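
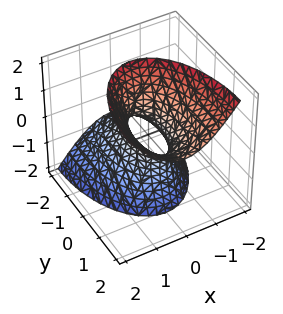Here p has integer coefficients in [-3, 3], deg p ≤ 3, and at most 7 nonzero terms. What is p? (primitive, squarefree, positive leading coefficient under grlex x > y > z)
First, degree: no degree-1 surface has this shape, so deg p = 2.
Then, from the visible intercepts: among the integer gridlines, it crosses the y-axis at y ∈ {-1, 1}; no z-intercept at any integer in the box.
Finally, fitting integer coefficients to these (and the overall shape) gives p.

3*x^2 + y^2 - 2*y*z - z^2 - 1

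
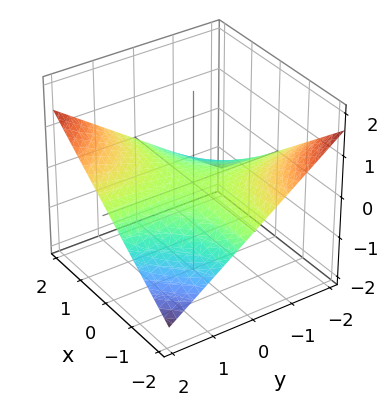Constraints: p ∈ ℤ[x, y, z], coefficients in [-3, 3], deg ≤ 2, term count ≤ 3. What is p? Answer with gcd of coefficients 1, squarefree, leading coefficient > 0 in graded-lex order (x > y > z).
x*y - 3*z

First, degree: a hyperbolic paraboloid; a quadric, so deg p = 2.
Next, reading off the gridlines: every point of the x-axis in the box is on the surface; it crosses the z-axis at the gridline z = 0; the visible y-axis segment lies entirely on the surface.
Finally, assembling these constraints gives the stated polynomial.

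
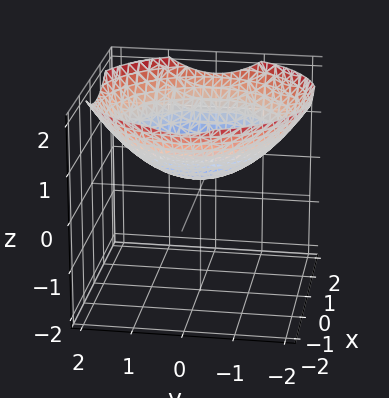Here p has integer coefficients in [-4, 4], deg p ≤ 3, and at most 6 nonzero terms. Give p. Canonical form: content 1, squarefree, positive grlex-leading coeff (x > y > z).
x^2 + y^2 - 3*z + 1

First, degree: the shape is more complex than any degree-1 surface, so deg p = 2.
Next, symmetry: the z-axis is an axis of rotation, so x and y enter only as x² + y².
Then, from the axis intercepts and sections: a circular section at z = 1 has radius between 1 and 2; the surface avoids every integer x-axis point in the box; the surface avoids every integer y-axis point in the box.
Finally, assembling these constraints gives the stated polynomial.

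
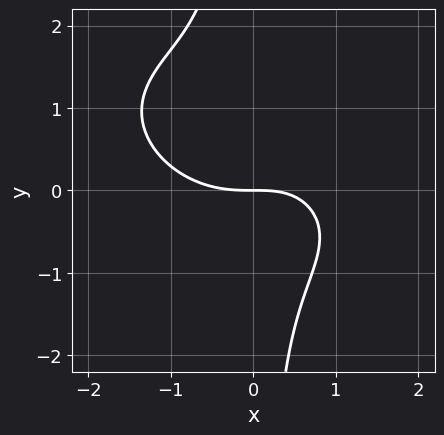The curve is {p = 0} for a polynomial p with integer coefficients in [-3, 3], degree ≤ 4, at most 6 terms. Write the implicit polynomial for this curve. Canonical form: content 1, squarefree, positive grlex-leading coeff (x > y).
(a) Degree: the shape is more complex than any degree-2 curve, so deg p = 3.
(b) Observable constraints: one y-axis crossing is at y = 0; it crosses the x-axis at the gridline x = 0.
(c) Solving for integer coefficients yields p as stated.

x^3 + x^2*y + 2*x*y^2 - x*y + 2*y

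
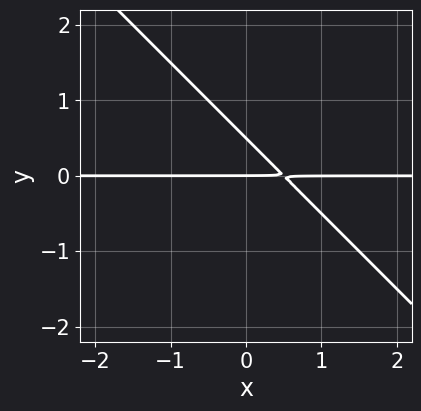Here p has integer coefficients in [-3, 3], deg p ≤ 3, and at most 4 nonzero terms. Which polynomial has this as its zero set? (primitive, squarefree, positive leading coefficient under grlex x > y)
2*x*y + 2*y^2 - y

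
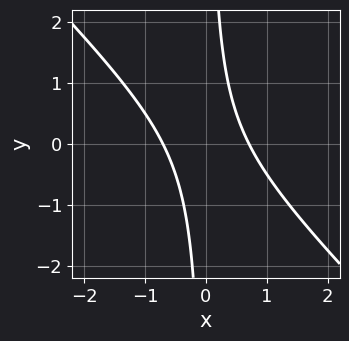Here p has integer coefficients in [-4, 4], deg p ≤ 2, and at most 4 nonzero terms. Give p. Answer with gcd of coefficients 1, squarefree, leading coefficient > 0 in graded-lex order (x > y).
2*x^2 + 2*x*y - 1

Degree: the shape is more complex than any degree-1 curve, so deg p = 2.
From the visible intercepts: no y-intercept at any integer in the box.
Solving for integer coefficients yields p as stated.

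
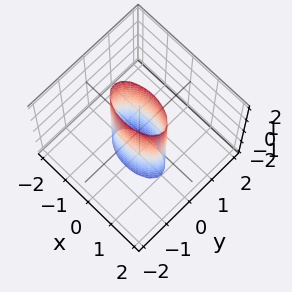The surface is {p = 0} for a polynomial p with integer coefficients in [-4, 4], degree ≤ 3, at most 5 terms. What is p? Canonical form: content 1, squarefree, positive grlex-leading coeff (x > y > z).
x^2 + 3*y^2 - 1

The degree is 2 — a cylinder; a quadric.
Symmetries: mirror symmetry z ↦ −z ⇒ only even powers of z; mirror symmetry x ↦ −x ⇒ only even powers of x; the y ↦ −y reflection is a symmetry, so y appears only in even powers.
From the visible intercepts: the x-axis gridline crossings are at x ∈ {-1, 1}; it misses every integer gridline on the z-axis.
The integer polynomial consistent with all of this is the stated p.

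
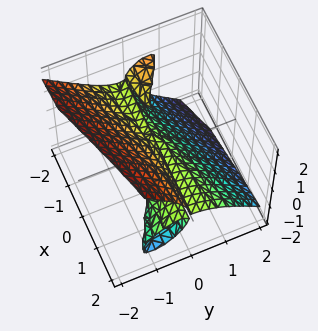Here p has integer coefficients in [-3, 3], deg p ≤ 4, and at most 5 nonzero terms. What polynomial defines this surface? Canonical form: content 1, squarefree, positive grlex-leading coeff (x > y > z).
First, the picture has 2 separate pieces. They look like related sheets of one shape, so recover p as a whole.
Next, degree: the shape is more complex than any degree-2 surface, so deg p = 3.
Then, from the visible intercepts: it crosses the z-axis at the gridline z = 0; it crosses the y-axis at the gridline y = 0; the visible x-axis segment lies entirely on the surface.
Finally, assembling these constraints gives the stated polynomial.

2*x*y*z + 2*y^3 + 2*z^3 + y*z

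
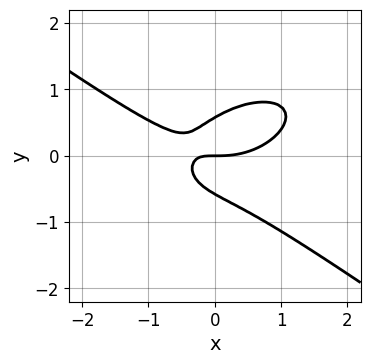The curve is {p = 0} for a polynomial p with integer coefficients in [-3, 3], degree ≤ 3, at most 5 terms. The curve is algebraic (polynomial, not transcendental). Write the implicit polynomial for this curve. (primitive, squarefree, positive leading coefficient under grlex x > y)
1. Degree: a generic line meets the curve in up to 3 points, so deg p = 3.
2. Checking where it meets the axes: it meets the y-axis at y = 0 (among the integer gridlines); one x-axis crossing is at x = 0.
3. Fitting integer coefficients to these (and the overall shape) gives p.

x^3 + 3*y^3 - 2*x*y - y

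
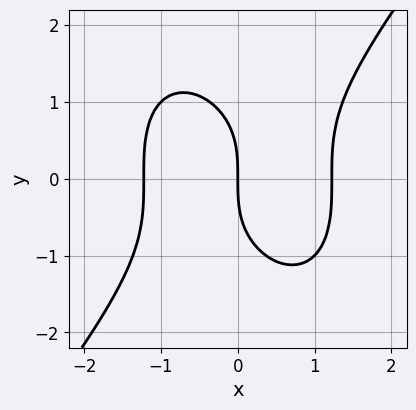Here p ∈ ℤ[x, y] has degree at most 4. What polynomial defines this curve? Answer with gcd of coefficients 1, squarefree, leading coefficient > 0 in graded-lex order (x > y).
Degree: no degree-2 curve has this shape, so deg p = 3.
Reading off the gridlines: one x-axis crossing is at x = 0; one y-axis crossing is at y = 0.
Matching integer coefficients to the picture gives p.

2*x^3 - y^3 - 3*x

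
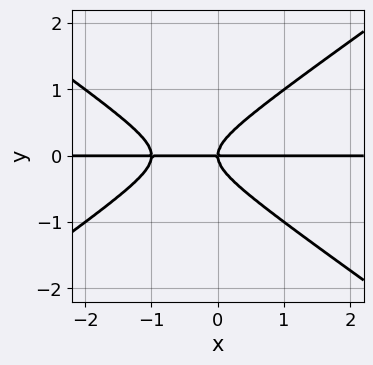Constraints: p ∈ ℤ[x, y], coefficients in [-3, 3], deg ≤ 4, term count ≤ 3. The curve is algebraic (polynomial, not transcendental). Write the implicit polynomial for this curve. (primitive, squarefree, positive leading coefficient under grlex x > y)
deg p = 3. No degree-2 curve has this shape.
Against the integer gridlines: it meets the y-axis at y = 0 (among the integer gridlines); every point of the x-axis in the box is on the curve.
Fitting integer coefficients to these (and the overall shape) gives p.

x^2*y - 2*y^3 + x*y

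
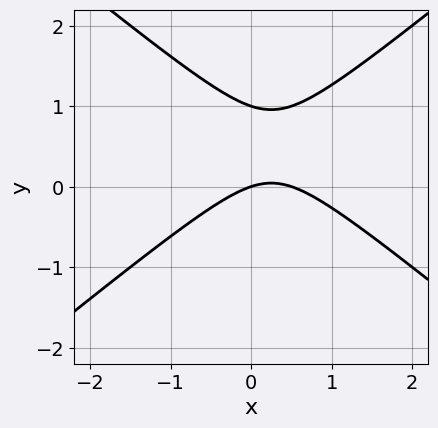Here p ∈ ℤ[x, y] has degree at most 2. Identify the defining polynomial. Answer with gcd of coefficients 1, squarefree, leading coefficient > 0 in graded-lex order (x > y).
2*x^2 - 3*y^2 - x + 3*y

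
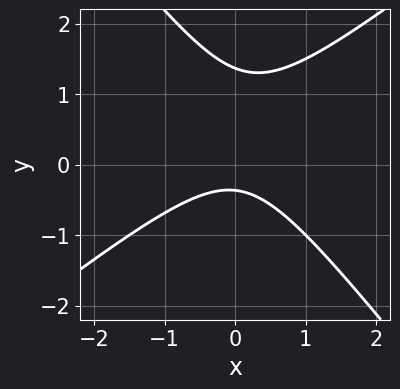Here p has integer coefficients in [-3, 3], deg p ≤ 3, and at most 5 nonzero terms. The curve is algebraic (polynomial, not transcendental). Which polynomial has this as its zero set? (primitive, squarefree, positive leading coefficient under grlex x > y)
First, deg p = 2. A generic line meets the curve in up to 2 points.
Next, checking where it meets the axes: it misses every integer gridline on the x-axis.
Finally, the integer polynomial consistent with all of this is the stated p.

2*x^2 - x*y - 2*y^2 + 2*y + 1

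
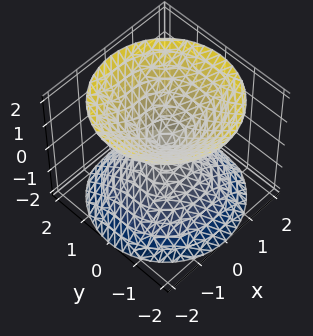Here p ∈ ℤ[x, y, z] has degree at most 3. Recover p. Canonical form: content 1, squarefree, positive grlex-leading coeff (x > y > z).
x^2 + y^2 - z^2

(a) I count 2 distinct pieces. They look like related sheets of one shape, so recover p as a whole.
(b) deg p = 2. A double cone through the origin; a quadric.
(c) Symmetries: mirror symmetry z ↦ −z ⇒ only even powers of z; the z-axis is an axis of rotation, so x and y enter only as x² + y².
(d) Against the integer gridlines: it meets the z-axis at z = 0 (among the integer gridlines); a circular section at z = -1 has radius exactly 1; one y-axis crossing is at y = 0; it meets the x-axis at x = 0 (among the integer gridlines).
(e) Assembling these constraints gives the stated polynomial.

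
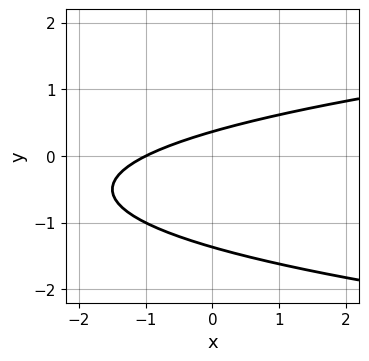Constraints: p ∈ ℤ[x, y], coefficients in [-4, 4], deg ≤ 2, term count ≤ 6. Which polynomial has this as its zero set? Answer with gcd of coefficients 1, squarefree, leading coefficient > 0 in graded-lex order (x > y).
(a) Degree: no degree-1 curve has this shape, so deg p = 2.
(b) From the axis intercepts and sections: it meets the x-axis at x = -1 (among the integer gridlines).
(c) Together with the visible shape, these determine p as stated.

2*y^2 - x + 2*y - 1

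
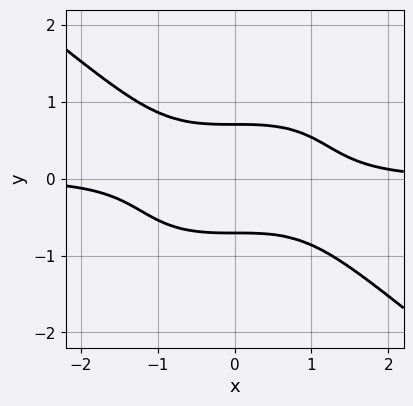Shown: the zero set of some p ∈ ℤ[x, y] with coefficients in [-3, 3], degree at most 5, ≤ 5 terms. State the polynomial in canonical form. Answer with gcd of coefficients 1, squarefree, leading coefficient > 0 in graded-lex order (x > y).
x^3*y + 2*y^4 + y^2 - 1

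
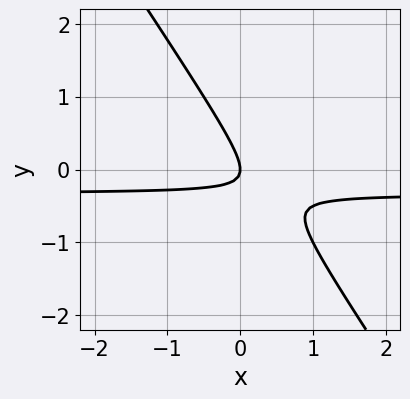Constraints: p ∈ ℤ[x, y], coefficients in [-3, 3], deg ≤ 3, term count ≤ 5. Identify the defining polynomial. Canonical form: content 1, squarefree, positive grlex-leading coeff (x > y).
deg p = 2. The shape is more complex than any degree-1 curve.
Observable constraints: it meets the x-axis at x = 0 (among the integer gridlines); one y-axis crossing is at y = 0.
Together with the visible shape, these determine p as stated.

3*x*y + 2*y^2 + x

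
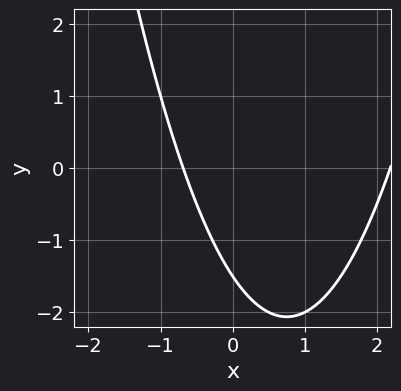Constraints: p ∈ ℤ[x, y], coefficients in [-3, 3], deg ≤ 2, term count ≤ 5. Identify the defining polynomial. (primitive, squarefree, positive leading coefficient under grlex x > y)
(a) deg p = 2.
(b) The integer polynomial consistent with all of this is the stated p.

2*x^2 - 3*x - 2*y - 3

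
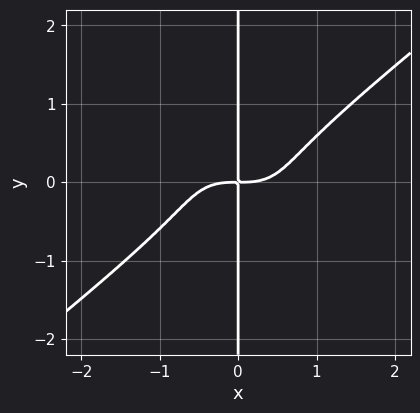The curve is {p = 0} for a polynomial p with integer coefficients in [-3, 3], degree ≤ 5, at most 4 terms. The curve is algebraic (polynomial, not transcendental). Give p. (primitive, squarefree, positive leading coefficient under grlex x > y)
x^4 - 2*x*y^3 - x*y

First, the degree is 4 — no degree-3 curve has this shape.
Next, observable constraints: every point of the y-axis in the box is on the curve.
Finally, matching integer coefficients to the picture gives p.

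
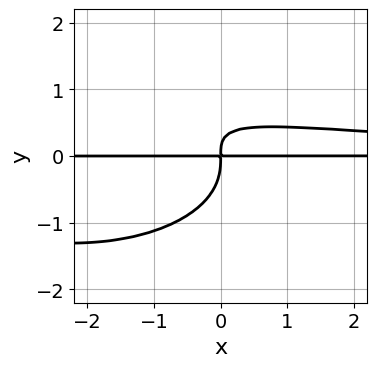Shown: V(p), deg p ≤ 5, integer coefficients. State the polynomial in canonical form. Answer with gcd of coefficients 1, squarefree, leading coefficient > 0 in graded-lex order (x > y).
x^2*y^2 + 3*y^4 + 3*x*y^2 - 2*x*y

deg p = 4. No degree-3 curve has this shape.
Checking where it meets the axes: every point of the x-axis in the box is on the curve.
Together with the visible shape, these determine p as stated.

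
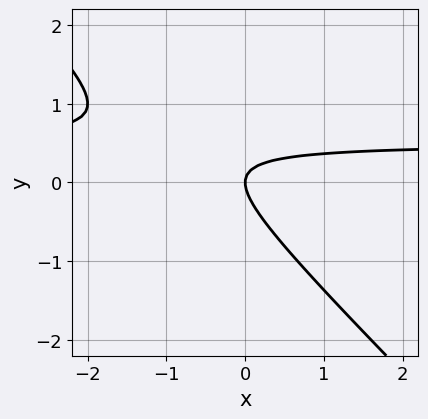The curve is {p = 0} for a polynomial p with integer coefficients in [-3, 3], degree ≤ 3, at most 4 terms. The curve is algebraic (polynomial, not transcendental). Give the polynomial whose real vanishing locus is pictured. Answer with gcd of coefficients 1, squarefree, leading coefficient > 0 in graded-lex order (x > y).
2*x*y + 2*y^2 - x

1. deg p = 2. No degree-1 curve has this shape.
2. From the visible intercepts: one x-axis crossing is at x = 0; one y-axis crossing is at y = 0.
3. Solving for integer coefficients yields p as stated.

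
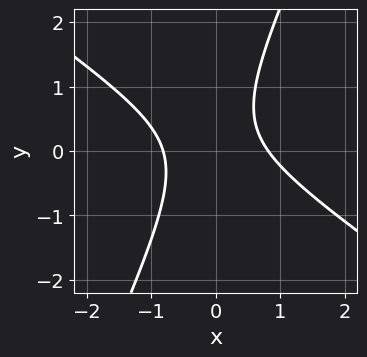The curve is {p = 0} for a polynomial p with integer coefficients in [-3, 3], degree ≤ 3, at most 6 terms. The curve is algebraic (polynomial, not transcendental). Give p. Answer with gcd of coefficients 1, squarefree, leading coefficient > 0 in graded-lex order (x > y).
3*x^2 + 3*x*y - 2*y^2 + y - 2

First, deg p = 2.
Next, observable constraints: it misses every integer gridline on the y-axis.
Finally, together with the visible shape, these determine p as stated.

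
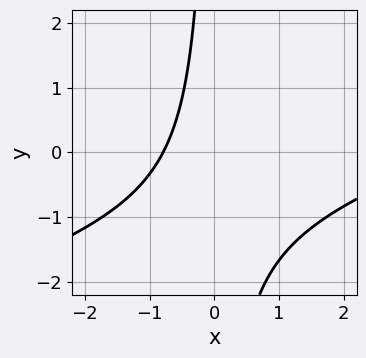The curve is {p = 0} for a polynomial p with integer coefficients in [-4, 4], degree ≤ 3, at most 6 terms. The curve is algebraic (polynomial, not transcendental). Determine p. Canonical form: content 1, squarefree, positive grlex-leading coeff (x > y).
1. The degree is 2 — a generic line meets the curve in up to 2 points.
2. From the axis intercepts and sections: it misses every integer gridline on the y-axis.
3. Solving for integer coefficients yields p as stated.

x^2 - 3*x*y - 3*x - 3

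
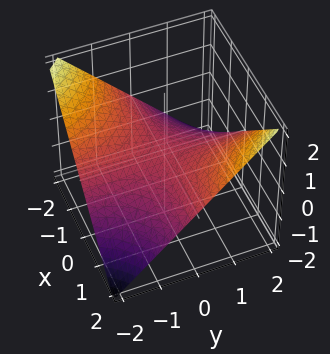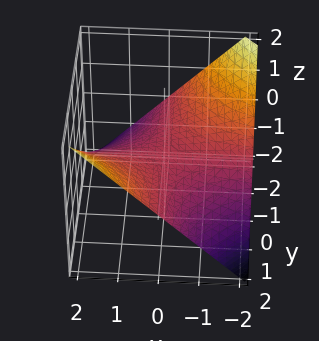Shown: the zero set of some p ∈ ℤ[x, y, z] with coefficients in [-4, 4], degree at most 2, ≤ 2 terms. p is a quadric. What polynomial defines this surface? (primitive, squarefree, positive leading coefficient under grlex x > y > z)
(a) deg p = 2. A hyperbolic paraboloid; a quadric.
(b) Against the integer gridlines: one z-axis crossing is at z = 0; every point of the x-axis in the box is on the surface; the visible y-axis segment lies entirely on the surface.
(c) Putting this together gives p.

x*y - 2*z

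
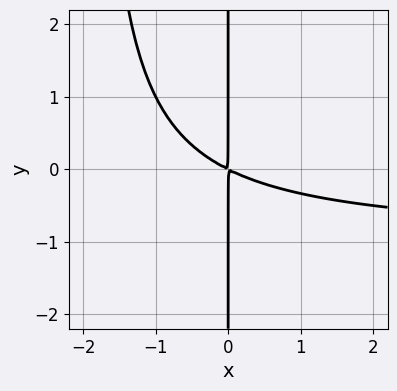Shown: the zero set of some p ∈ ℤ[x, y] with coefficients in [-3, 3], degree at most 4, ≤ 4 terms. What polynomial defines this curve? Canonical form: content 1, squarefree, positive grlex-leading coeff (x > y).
(a) deg p = 3.
(b) Checking where it meets the axes: every point of the y-axis in the box is on the curve.
(c) These observations pin down the coefficients.

x^2*y + x^2 + 2*x*y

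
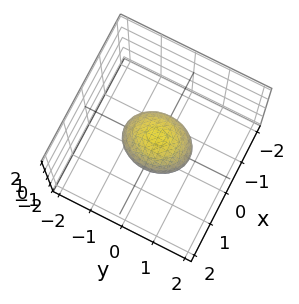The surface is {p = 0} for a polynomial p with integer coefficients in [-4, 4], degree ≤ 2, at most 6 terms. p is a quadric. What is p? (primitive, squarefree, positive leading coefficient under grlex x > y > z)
Degree: a closed, bounded, convex surface; a quadric, so deg p = 2.
Symmetries: mirror symmetry z ↦ −z ⇒ only even powers of z; mirror symmetry y ↦ −y ⇒ only even powers of y; mirror symmetry x ↦ −x ⇒ only even powers of x.
Against the integer gridlines: the y-axis gridline crossings are at y ∈ {-1, 1}.
Fitting integer coefficients to these (and the overall shape) gives p.

3*x^2 + 2*y^2 + 3*z^2 - 2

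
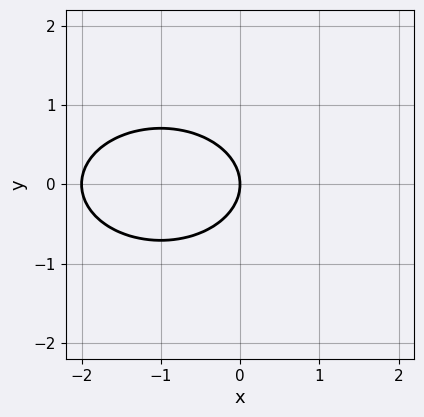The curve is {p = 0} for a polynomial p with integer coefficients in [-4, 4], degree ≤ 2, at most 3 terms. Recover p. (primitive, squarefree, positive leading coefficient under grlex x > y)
x^2 + 2*y^2 + 2*x

Degree: a generic line meets the curve in up to 2 points, so deg p = 2.
Symmetries: the y ↦ −y reflection is a symmetry, so y appears only in even powers.
Observable constraints: it crosses the y-axis at the gridline y = 0; the x-axis gridline crossings are at x ∈ {-2, 0}.
Matching integer coefficients to the picture gives p.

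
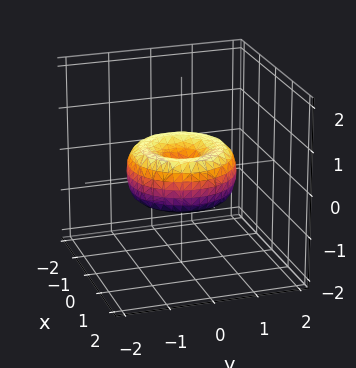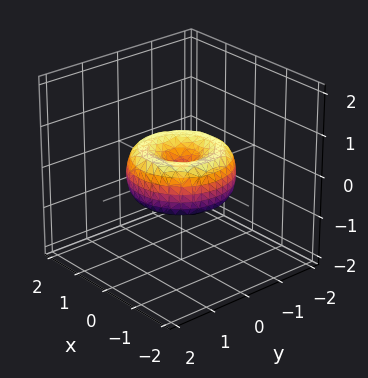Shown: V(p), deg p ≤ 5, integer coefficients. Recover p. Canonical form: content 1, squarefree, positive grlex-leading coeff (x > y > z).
2*x^4 + 4*x^2*y^2 + 2*y^4 - 3*x^2 - 3*y^2 + 3*z^2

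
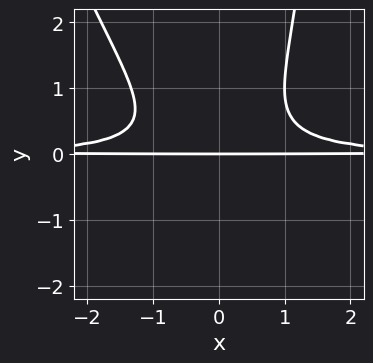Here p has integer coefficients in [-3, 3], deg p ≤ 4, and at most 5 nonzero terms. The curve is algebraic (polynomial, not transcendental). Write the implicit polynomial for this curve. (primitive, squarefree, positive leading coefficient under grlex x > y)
First, deg p = 4. No degree-3 curve has this shape.
Next, from the axis intercepts and sections: every point of the x-axis in the box is on the curve; it crosses the y-axis at the gridline y = 0.
Finally, together with the visible shape, these determine p as stated.

3*x^2*y^2 + x*y^3 - 3*y^3 + y^2 - 2*y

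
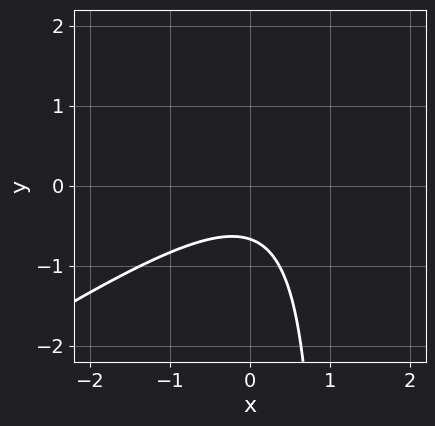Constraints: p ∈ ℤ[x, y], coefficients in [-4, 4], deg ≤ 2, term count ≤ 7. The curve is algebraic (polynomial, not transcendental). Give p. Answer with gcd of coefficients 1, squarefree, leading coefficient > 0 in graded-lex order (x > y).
1. Degree: no degree-1 curve has this shape, so deg p = 2.
2. Reading off the gridlines: no x-intercept at any integer in the box.
3. These observations pin down the coefficients.

2*x^2 - 3*x*y - x + 3*y + 2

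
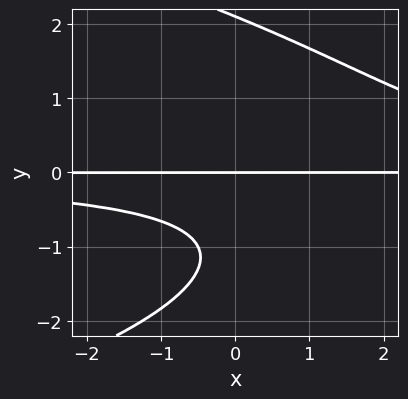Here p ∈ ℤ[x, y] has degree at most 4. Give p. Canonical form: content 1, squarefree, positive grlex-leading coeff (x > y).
The degree is 4 — the shape is more complex than any degree-3 curve.
From the visible intercepts: one y-axis crossing is at y = 0; the visible x-axis segment lies entirely on the curve.
Matching integer coefficients to the picture gives p.

y^4 + 2*x*y^2 - 3*y^2 - 3*y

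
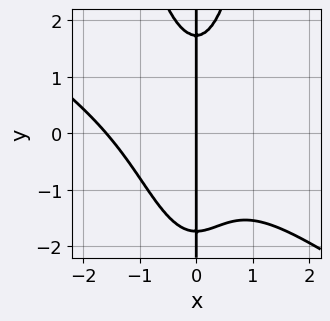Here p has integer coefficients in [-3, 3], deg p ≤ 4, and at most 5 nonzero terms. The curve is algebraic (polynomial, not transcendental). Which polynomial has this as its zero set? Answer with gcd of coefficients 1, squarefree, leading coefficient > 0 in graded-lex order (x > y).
2*x^4 + 3*x^3*y + 2*x^3 - x*y^2 + 3*x

(a) Degree: the shape is more complex than any degree-3 curve, so deg p = 4.
(b) Reading off the gridlines: it meets the x-axis at x = 0 (among the integer gridlines); the visible y-axis segment lies entirely on the curve.
(c) Putting this together gives p.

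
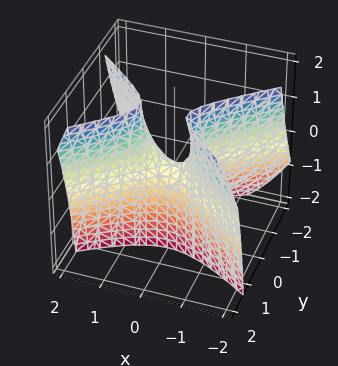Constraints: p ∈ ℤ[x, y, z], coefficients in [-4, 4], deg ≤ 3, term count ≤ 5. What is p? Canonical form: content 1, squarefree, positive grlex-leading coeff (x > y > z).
(a) deg p = 2. The shape is more complex than any degree-1 surface.
(b) From the axis intercepts and sections: it meets the z-axis at z = 0 (among the integer gridlines); it crosses the y-axis at the gridline y = 0; one x-axis crossing is at x = 0.
(c) These observations pin down the coefficients.

2*x^2 - 3*y^2 + 2*y*z - z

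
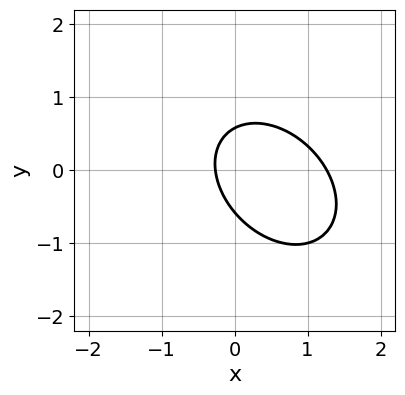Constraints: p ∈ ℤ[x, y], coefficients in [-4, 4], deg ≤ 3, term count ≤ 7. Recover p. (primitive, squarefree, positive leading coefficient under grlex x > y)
3*x^2 + 2*x*y + 3*y^2 - 3*x - 1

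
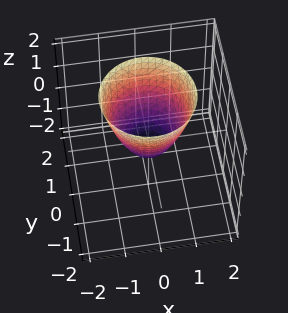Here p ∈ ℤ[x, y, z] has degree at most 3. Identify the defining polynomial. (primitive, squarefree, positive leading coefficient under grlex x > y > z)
First, deg p = 2.
Then, symmetries: every cross-section ⟂ z is a circle, so x, y appear only via x² + y².
Next, reading off the gridlines: a circular section at z = 0 has radius between 0 and 1.
Finally, putting this together gives p.

3*x^2 + 3*y^2 - 2*z - 1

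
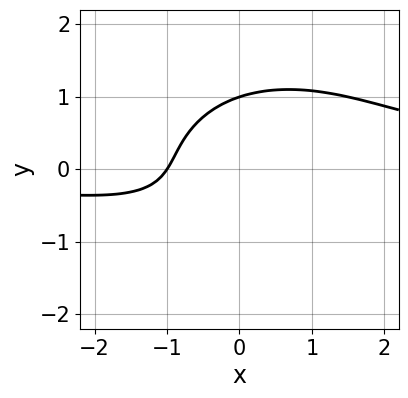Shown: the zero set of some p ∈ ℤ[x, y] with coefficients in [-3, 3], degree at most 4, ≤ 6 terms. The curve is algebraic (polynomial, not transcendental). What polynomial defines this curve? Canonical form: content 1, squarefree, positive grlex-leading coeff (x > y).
(a) Degree: no degree-2 curve has this shape, so deg p = 3.
(b) From the axis intercepts and sections: it crosses the x-axis at the gridline x = -1; it crosses the y-axis at the gridline y = 1.
(c) The integer polynomial consistent with all of this is the stated p.

2*x^2*y + 3*y^3 - 3*x - 3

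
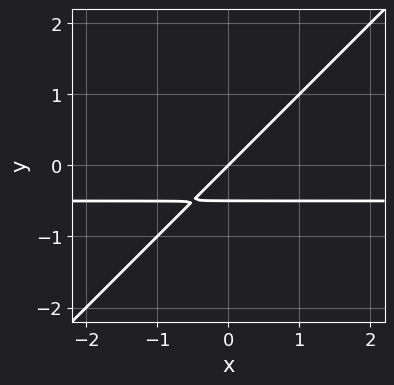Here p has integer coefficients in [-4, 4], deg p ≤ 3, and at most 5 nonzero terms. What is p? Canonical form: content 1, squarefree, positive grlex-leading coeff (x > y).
2*x*y - 2*y^2 + x - y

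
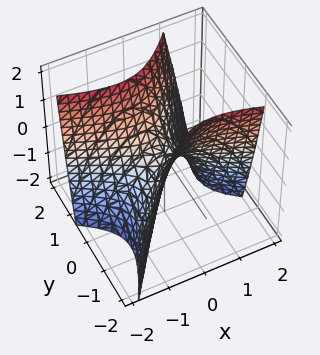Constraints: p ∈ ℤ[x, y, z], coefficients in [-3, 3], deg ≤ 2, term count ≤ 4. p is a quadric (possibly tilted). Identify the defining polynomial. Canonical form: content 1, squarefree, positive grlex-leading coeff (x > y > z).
(a) deg p = 2. The shape is more complex than any degree-1 surface.
(b) Checking where it meets the axes: one x-axis crossing is at x = 0; one z-axis crossing is at z = 0.
(c) The integer polynomial consistent with all of this is the stated p.

2*x^2 + 3*x*y - 3*y^2 + 2*z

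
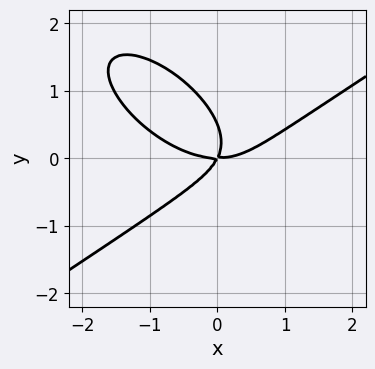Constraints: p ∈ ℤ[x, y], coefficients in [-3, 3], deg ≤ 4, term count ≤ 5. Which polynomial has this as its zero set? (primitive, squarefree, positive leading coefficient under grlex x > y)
x^3 - x*y^2 - 2*y^3 - 2*x*y + y^2

1. Degree: no degree-2 curve has this shape, so deg p = 3.
2. Against the integer gridlines: one x-axis crossing is at x = 0; it meets the y-axis at y = 0 (among the integer gridlines).
3. Assembling these constraints gives the stated polynomial.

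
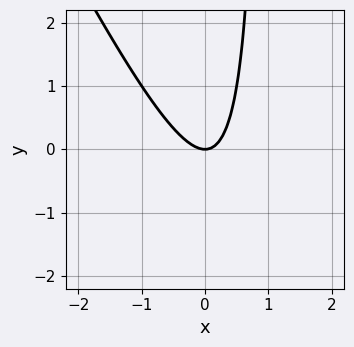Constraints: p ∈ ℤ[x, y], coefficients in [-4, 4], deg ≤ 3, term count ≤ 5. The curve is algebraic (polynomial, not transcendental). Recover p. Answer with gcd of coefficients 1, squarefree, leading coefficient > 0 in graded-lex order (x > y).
2*x^2 + x*y - y

First, degree: no degree-1 curve has this shape, so deg p = 2.
Next, observable constraints: one x-axis crossing is at x = 0; it crosses the y-axis at the gridline y = 0.
Finally, matching integer coefficients to the picture gives p.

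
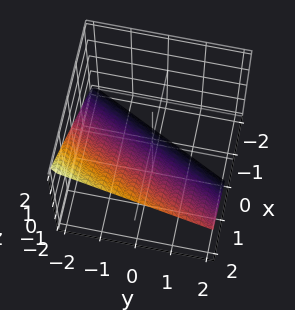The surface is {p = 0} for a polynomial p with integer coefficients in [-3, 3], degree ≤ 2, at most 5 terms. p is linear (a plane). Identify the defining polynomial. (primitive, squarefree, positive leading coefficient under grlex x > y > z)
Degree: the surface is flat (a plane), so deg p = 1.
Against the integer gridlines: it crosses the x-axis at the gridline x = 1; it crosses the z-axis at the gridline z = -1.
Assembling these constraints gives the stated polynomial. Check: (0, -2, 0) on the y-axis lies on the surface, and p(0, -2, 0) = 0. ✓

2*x - y - 2*z - 2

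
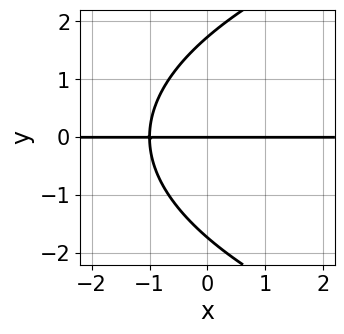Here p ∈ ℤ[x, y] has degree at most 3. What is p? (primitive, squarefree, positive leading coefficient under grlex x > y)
y^3 - 3*x*y - 3*y

1. deg p = 3. A generic line meets the curve in up to 3 points.
2. From the visible intercepts: one y-axis crossing is at y = 0; the visible x-axis segment lies entirely on the curve.
3. The integer polynomial consistent with all of this is the stated p.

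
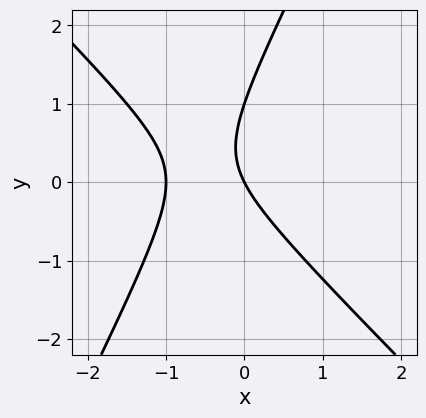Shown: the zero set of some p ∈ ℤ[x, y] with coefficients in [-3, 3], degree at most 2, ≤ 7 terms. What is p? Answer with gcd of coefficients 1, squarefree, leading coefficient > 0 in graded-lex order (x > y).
2*x^2 + x*y - y^2 + 2*x + y

1. deg p = 2. The shape is more complex than any degree-1 curve.
2. Against the integer gridlines: among the integer gridlines, it crosses the y-axis at y ∈ {0, 1}; the x-axis gridline crossings are at x ∈ {-1, 0}.
3. Together with the visible shape, these determine p as stated.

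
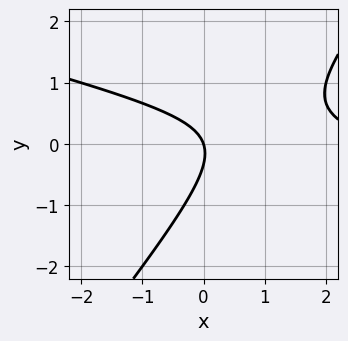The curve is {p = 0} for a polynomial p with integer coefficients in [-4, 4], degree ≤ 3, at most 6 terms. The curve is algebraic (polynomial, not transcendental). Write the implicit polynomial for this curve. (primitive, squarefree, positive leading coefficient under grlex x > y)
x^2 + 3*x*y - 3*y^2 - 3*x - y

First, deg p = 2. No degree-1 curve has this shape.
Then, against the integer gridlines: it meets the x-axis at x = 0 (among the integer gridlines); it crosses the y-axis at the gridline y = 0.
Finally, matching integer coefficients to the picture gives p.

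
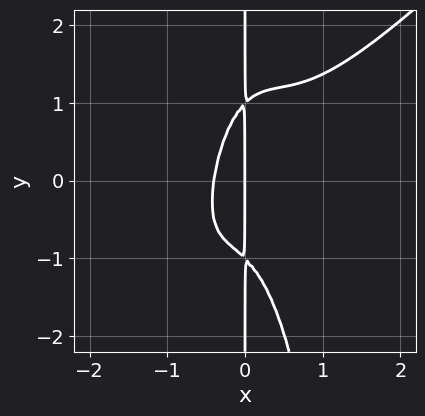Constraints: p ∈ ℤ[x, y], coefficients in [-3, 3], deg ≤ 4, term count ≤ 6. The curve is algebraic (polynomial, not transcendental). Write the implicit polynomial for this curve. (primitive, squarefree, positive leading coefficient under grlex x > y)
The degree is 4 — the shape is more complex than any degree-3 curve.
Checking where it meets the axes: the visible y-axis segment lies entirely on the curve; one x-axis crossing is at x = 0.
Assembling these constraints gives the stated polynomial.

3*x^4 - 3*x^3*y - x*y^2 + 2*x^2 + x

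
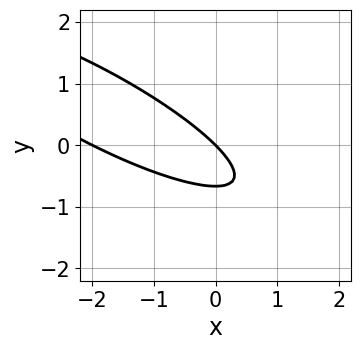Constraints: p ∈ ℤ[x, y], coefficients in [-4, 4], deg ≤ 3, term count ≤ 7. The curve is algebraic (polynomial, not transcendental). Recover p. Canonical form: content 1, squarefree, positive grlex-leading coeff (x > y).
First, degree: no degree-1 curve has this shape, so deg p = 2.
Then, against the integer gridlines: the x-axis gridline crossings are at x ∈ {-2, 0}; one y-axis crossing is at y = 0.
Finally, the integer polynomial consistent with all of this is the stated p.

x^2 + 3*x*y + 3*y^2 + 2*x + 2*y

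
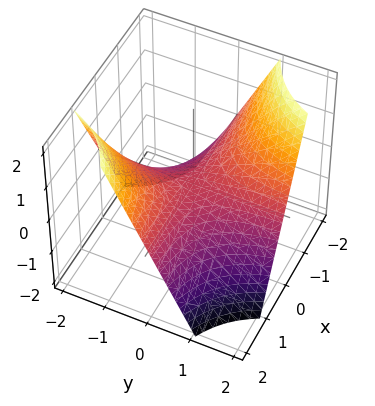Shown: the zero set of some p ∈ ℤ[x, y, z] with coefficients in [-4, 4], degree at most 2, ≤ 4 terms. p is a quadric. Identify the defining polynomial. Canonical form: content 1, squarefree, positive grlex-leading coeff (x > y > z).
x*y + z

(a) The degree is 2 — a hyperbolic paraboloid; a quadric.
(b) From the visible intercepts: the visible y-axis segment lies entirely on the surface; every point of the x-axis in the box is on the surface.
(c) Fitting integer coefficients to these (and the overall shape) gives p.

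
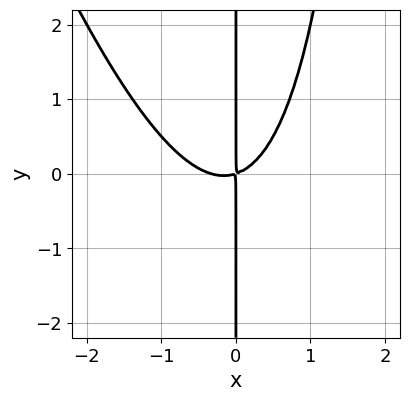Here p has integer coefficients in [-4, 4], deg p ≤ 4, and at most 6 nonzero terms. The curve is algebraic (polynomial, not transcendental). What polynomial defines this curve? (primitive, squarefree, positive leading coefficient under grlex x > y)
First, degree: a generic line meets the curve in up to 3 points, so deg p = 3.
Next, from the visible intercepts: the visible y-axis segment lies entirely on the curve.
Finally, matching integer coefficients to the picture gives p.

3*x^3 + x^2*y + x^2 - 3*x*y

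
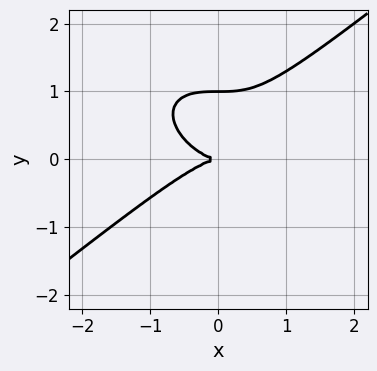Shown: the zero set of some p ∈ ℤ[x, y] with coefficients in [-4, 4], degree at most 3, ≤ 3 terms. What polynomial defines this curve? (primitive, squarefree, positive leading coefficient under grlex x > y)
(a) deg p = 3.
(b) Observable constraints: the y-axis gridline crossings are at y ∈ {0, 1}; it meets the x-axis at x = 0 (among the integer gridlines).
(c) Putting this together gives p.

x^3 - 2*y^3 + 2*y^2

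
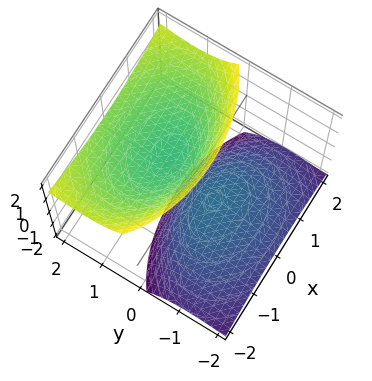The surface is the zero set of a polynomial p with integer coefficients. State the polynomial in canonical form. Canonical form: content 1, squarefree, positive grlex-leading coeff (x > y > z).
First, the picture has 2 separate pieces. They look like related sheets of one shape, so recover p as a whole.
Then, degree: the shape is more complex than any degree-1 surface, so deg p = 2.
Then, from the axis intercepts and sections: it misses every integer gridline on the y-axis; the surface avoids every integer x-axis point in the box.
Finally, solving for integer coefficients yields p as stated. Check: (0, 0, 1) on the z-axis lies on the surface, and p(0, 0, 1) = 0. ✓

x^2 + 2*y^2 - 3*y*z - z^2 + 1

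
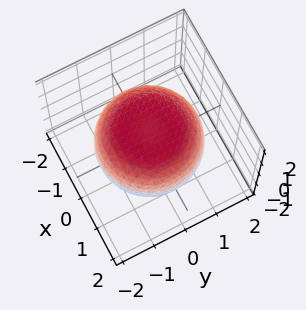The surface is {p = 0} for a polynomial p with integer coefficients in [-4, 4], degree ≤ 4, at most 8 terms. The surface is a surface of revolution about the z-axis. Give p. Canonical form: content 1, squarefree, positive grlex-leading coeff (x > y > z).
x^4 + 2*x^2*y^2 + y^4 - x^2 - y^2 + 3*z^2 - 3

First, deg p = 4. No degree-3 surface has this shape.
Next, symmetry: the surface is invariant under rotation about z: p = q(x² + y², z).
Then, from the axis intercepts and sections: a circular section at z = -1 has radius exactly 1; among the integer gridlines, it crosses the z-axis at z ∈ {-1, 1}.
Finally, putting this together gives p.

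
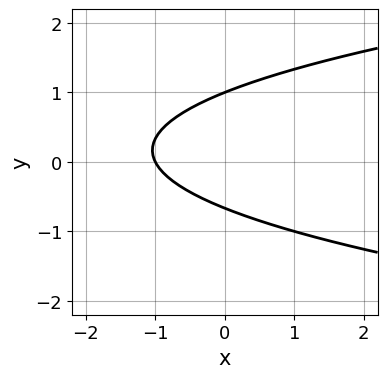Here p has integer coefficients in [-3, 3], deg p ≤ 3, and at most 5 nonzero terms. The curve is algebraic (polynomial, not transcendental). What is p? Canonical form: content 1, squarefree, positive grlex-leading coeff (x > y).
3*y^2 - 2*x - y - 2

(a) Degree: a generic line meets the curve in up to 2 points, so deg p = 2.
(b) Checking where it meets the axes: one x-axis crossing is at x = -1; one y-axis crossing is at y = 1.
(c) Fitting integer coefficients to these (and the overall shape) gives p.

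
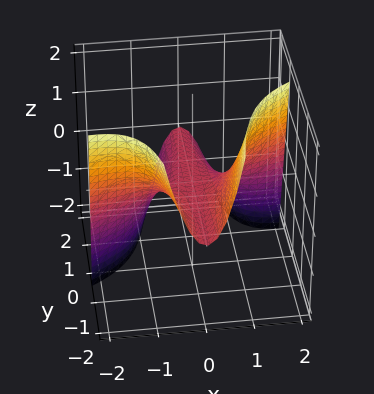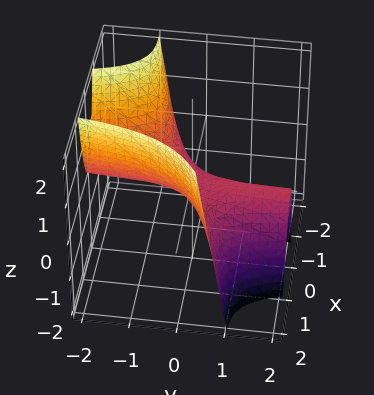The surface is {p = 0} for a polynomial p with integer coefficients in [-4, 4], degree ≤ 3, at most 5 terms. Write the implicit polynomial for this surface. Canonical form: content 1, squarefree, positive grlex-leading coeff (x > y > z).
1. Degree: a generic line meets the surface in up to 3 points, so deg p = 3.
2. From the axis intercepts and sections: the visible y-axis segment lies entirely on the surface; it meets the x-axis at x = 0 (among the integer gridlines).
3. These observations pin down the coefficients.

x^3 - 3*x^2*y - 2*z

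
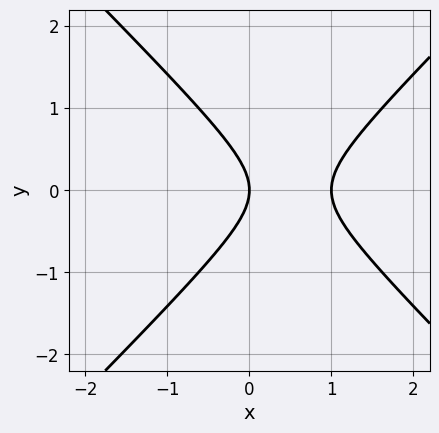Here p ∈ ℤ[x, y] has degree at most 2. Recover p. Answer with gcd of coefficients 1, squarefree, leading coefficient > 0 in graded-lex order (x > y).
x^2 - y^2 - x

The degree is 2 — no degree-1 curve has this shape.
Symmetries: the y ↦ −y reflection is a symmetry, so y appears only in even powers.
From the axis intercepts and sections: one y-axis crossing is at y = 0; the x-axis gridline crossings are at x ∈ {0, 1}.
Putting this together gives p.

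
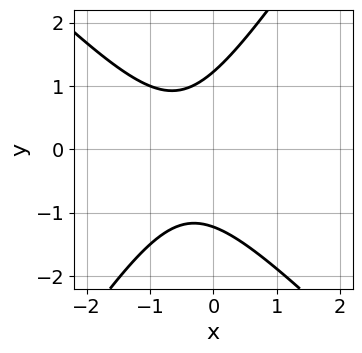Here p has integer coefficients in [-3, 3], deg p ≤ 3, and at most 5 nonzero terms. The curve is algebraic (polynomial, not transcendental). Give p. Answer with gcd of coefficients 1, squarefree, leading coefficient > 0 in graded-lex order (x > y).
3*x^2 + x*y - 2*y^2 + 3*x + 3

(a) Degree: the shape is more complex than any degree-1 curve, so deg p = 2.
(b) Observable constraints: the curve avoids every integer x-axis point in the box.
(c) Putting this together gives p.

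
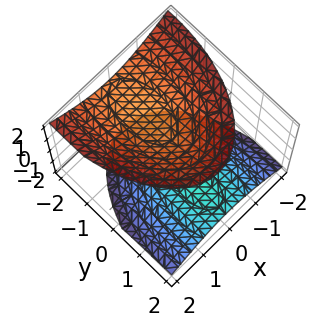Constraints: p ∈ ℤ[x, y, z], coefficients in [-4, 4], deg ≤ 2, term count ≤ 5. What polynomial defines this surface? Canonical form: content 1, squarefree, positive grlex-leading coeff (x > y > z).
1. I count 2 distinct pieces. Treating them together as one polynomial.
2. Degree: no degree-1 surface has this shape, so deg p = 2.
3. Observable constraints: no x-intercept at any integer in the box; no y-intercept at any integer in the box.
4. Matching integer coefficients to the picture gives p. Check: (0, 0, -1) on the z-axis lies on the surface, and p(0, 0, -1) = 0. ✓

3*x^2 + y^2 + 2*y*z - 3*z^2 + 3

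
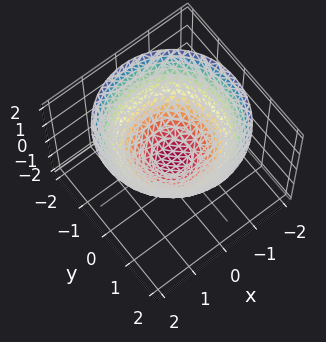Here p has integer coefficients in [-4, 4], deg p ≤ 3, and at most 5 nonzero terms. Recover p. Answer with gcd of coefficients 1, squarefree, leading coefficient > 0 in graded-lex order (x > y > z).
2*x^2 + 2*y^2 - 3*z - 1

deg p = 2. No degree-1 surface has this shape.
By symmetry, the surface is invariant under rotation about z: p = q(x² + y², z).
Reading off the gridlines: a circular section at z = 0 has radius between 0 and 1.
These observations pin down the coefficients.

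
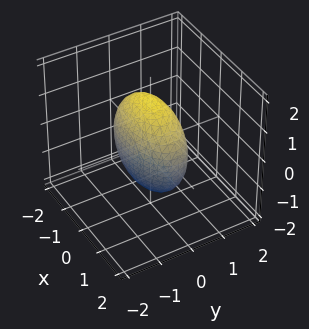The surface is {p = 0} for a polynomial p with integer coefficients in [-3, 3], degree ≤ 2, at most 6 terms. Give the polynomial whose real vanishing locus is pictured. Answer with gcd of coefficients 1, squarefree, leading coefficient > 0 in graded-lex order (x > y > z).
The degree is 2 — bounded and convex; a quadric.
Symmetries: mirror symmetry y ↦ −y ⇒ only even powers of y; the z ↦ −z reflection is a symmetry, so z appears only in even powers; it's symmetric under x → −x, forcing even powers of x.
The integer polynomial consistent with all of this is the stated p.

x^2 + 3*y^2 + z^2 - 2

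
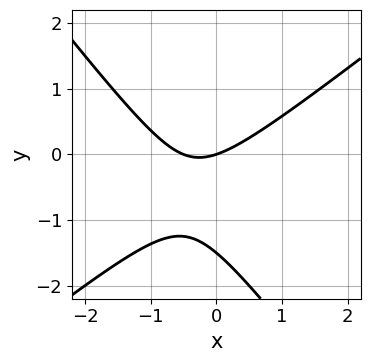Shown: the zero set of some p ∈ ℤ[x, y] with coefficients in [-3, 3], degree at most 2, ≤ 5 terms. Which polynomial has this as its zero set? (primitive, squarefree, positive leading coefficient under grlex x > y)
The degree is 2 — no degree-1 curve has this shape.
From the visible intercepts: one x-axis crossing is at x = 0; it crosses the y-axis at the gridline y = 0.
These observations pin down the coefficients.

2*x^2 - x*y - 2*y^2 + x - 3*y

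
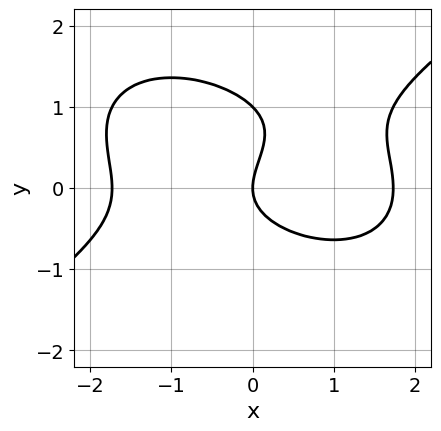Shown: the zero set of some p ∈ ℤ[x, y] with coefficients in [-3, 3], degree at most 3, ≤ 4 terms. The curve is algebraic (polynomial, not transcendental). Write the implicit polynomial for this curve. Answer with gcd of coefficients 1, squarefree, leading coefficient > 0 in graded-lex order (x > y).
x^3 - 3*y^3 + 3*y^2 - 3*x

First, degree: no degree-2 curve has this shape, so deg p = 3.
Then, checking where it meets the axes: among the integer gridlines, it crosses the y-axis at y ∈ {0, 1}; it meets the x-axis at x = 0 (among the integer gridlines).
Finally, fitting integer coefficients to these (and the overall shape) gives p.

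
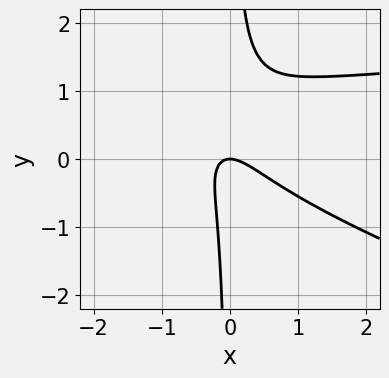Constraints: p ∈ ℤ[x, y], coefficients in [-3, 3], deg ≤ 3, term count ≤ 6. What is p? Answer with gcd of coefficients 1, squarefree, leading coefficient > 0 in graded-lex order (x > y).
The degree is 3 — the shape is more complex than any degree-2 curve.
From the visible intercepts: it meets the x-axis at x = 0 (among the integer gridlines); it crosses the y-axis at the gridline y = 0.
Assembling these constraints gives the stated polynomial.

x^2*y + 3*x*y^2 - 2*x^2 - 2*x*y - y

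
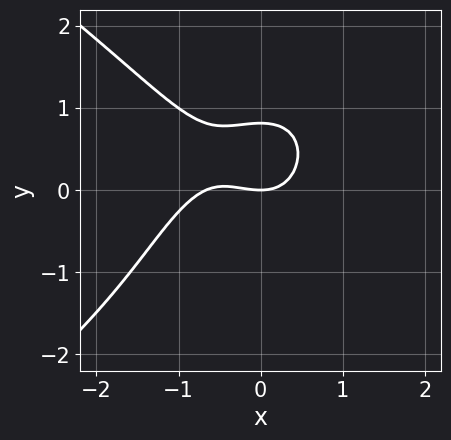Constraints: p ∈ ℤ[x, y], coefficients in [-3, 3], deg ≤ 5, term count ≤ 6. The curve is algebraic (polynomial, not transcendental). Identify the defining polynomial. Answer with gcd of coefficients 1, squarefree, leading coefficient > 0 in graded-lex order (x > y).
First, the degree is 4 — no degree-3 curve has this shape.
Next, checking where it meets the axes: it crosses the x-axis at the gridline x = 0; it meets the y-axis at y = 0 (among the integer gridlines).
Finally, the integer polynomial consistent with all of this is the stated p.

y^4 + 3*x^3 + 2*x^2 + 3*y^2 - 3*y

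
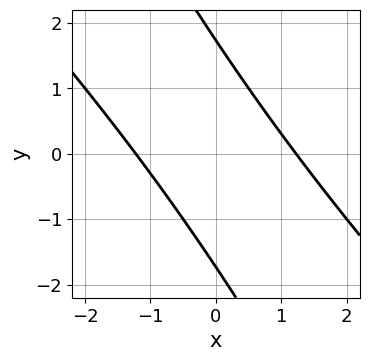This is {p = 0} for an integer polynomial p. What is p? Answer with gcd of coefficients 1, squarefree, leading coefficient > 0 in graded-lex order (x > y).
2*x^2 + 3*x*y + y^2 - 3

(a) Degree: no degree-1 curve has this shape, so deg p = 2.
(b) Solving for integer coefficients yields p as stated.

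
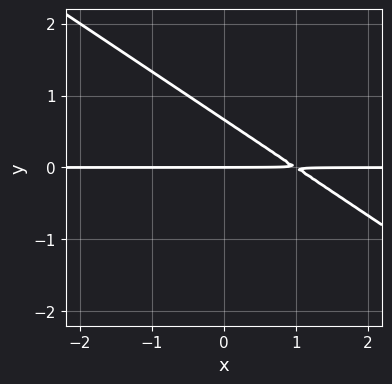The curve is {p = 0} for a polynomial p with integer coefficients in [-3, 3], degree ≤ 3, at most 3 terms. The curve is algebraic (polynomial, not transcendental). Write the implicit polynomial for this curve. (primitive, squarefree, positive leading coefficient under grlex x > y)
deg p = 2. A generic line meets the curve in up to 2 points.
Reading off the gridlines: the visible x-axis segment lies entirely on the curve; it meets the y-axis at y = 0 (among the integer gridlines).
The integer polynomial consistent with all of this is the stated p.

2*x*y + 3*y^2 - 2*y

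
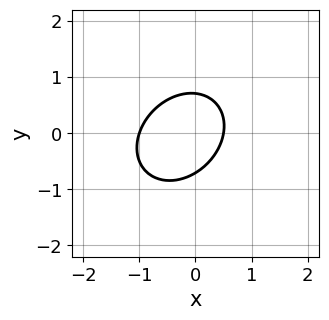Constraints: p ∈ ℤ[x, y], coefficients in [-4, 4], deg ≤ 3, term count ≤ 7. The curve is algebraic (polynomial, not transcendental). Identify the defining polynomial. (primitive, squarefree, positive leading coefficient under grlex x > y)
2*x^2 - x*y + 2*y^2 + x - 1

First, the degree is 2 — the shape is more complex than any degree-1 curve.
Then, observable constraints: it crosses the x-axis at the gridline x = -1.
Finally, together with the visible shape, these determine p as stated.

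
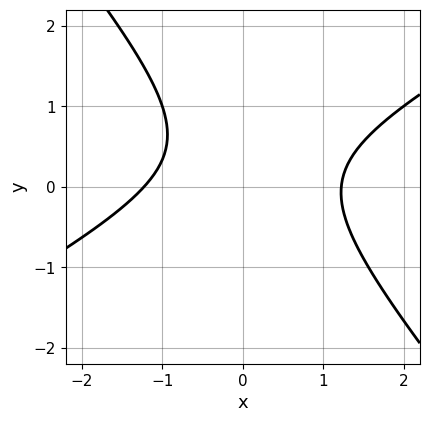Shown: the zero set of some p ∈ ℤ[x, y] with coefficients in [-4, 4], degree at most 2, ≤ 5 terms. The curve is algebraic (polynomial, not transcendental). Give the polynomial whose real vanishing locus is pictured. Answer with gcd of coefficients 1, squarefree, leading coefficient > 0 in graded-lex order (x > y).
2*x^2 - 2*x*y - 3*y^2 + 2*y - 3

1. Degree: a generic line meets the curve in up to 2 points, so deg p = 2.
2. From the visible intercepts: it misses every integer gridline on the y-axis.
3. Matching integer coefficients to the picture gives p.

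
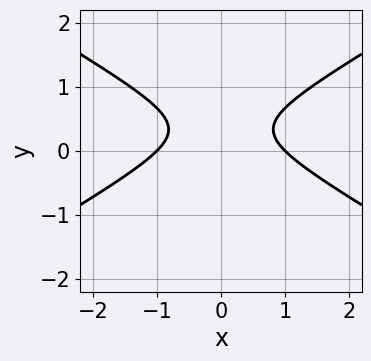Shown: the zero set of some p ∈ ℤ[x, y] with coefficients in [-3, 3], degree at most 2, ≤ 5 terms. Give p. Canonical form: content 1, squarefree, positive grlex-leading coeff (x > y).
(a) Degree: a generic line meets the curve in up to 2 points, so deg p = 2.
(b) Symmetries: the x ↦ −x reflection is a symmetry, so x appears only in even powers.
(c) Checking where it meets the axes: the curve avoids every integer y-axis point in the box; the x-axis gridline crossings are at x ∈ {-1, 1}.
(d) These observations pin down the coefficients.

x^2 - 3*y^2 + 2*y - 1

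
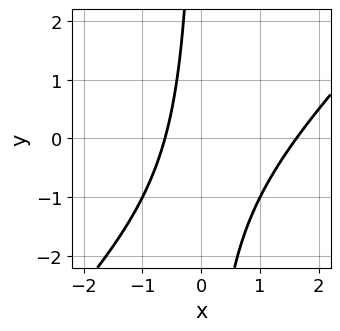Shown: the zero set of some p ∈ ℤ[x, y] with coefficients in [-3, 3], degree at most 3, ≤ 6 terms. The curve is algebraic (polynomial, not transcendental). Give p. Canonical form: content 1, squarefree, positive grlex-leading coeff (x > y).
x^2 - x*y - x - 1

First, deg p = 2. A generic line meets the curve in up to 2 points.
Next, from the axis intercepts and sections: the curve avoids every integer y-axis point in the box.
Finally, solving for integer coefficients yields p as stated.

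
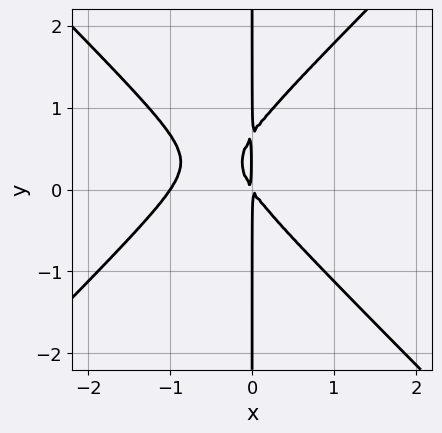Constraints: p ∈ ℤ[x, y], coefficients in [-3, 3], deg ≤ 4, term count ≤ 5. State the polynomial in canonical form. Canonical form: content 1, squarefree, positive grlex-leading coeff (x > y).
3*x^3 - 3*x*y^2 + 3*x^2 + 2*x*y

1. The degree is 3 — no degree-2 curve has this shape.
2. Checking where it meets the axes: every point of the y-axis in the box is on the curve; one x-axis crossing is at x = -1.
3. Fitting integer coefficients to these (and the overall shape) gives p.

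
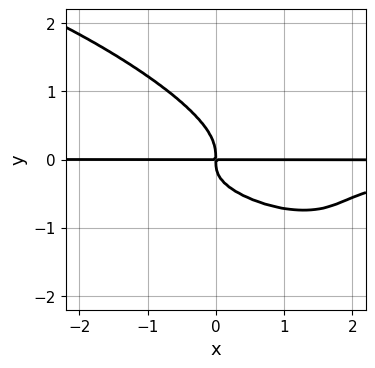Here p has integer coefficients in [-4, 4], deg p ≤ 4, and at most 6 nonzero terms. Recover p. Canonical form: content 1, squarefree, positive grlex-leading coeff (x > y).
x^2*y^2 + 3*x*y^3 + 3*y^4 + x*y^2 + x*y

The degree is 4 — the shape is more complex than any degree-3 curve.
Against the integer gridlines: every point of the x-axis in the box is on the curve.
The integer polynomial consistent with all of this is the stated p.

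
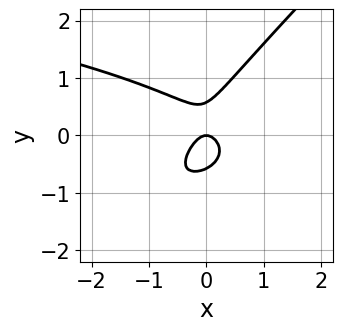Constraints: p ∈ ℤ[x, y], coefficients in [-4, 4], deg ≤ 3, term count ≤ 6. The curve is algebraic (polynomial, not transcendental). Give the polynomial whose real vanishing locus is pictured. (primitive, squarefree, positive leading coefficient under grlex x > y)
3*x*y^2 - 3*y^3 + 3*x^2 + y

1. The degree is 3 — a generic line meets the curve in up to 3 points.
2. Checking where it meets the axes: it meets the y-axis at y = 0 (among the integer gridlines); one x-axis crossing is at x = 0.
3. Putting this together gives p.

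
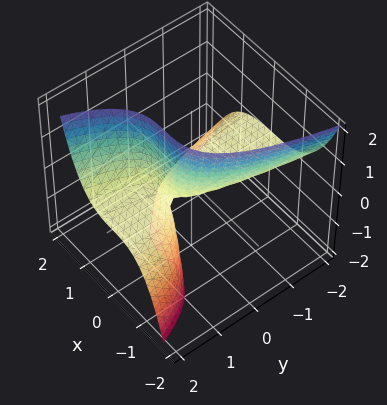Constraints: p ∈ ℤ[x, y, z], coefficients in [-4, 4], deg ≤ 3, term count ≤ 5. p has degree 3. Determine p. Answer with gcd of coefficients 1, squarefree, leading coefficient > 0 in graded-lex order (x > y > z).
2*x^3 - 3*y*z + 2*z

1. The degree is 3 — no degree-2 surface has this shape.
2. Checking where it meets the axes: every point of the y-axis in the box is on the surface; one z-axis crossing is at z = 0; it crosses the x-axis at the gridline x = 0.
3. Putting this together gives p.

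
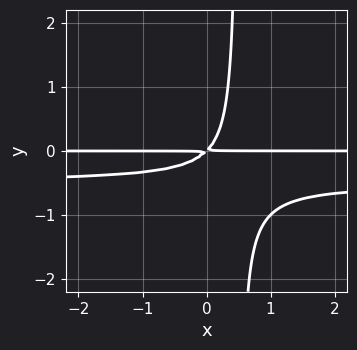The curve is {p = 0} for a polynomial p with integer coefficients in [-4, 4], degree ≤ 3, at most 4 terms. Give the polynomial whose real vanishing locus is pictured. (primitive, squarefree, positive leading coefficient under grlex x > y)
2*x*y^2 + x*y - y^2

First, the degree is 3 — a generic line meets the curve in up to 3 points.
Then, observable constraints: every point of the x-axis in the box is on the curve.
Finally, solving for integer coefficients yields p as stated.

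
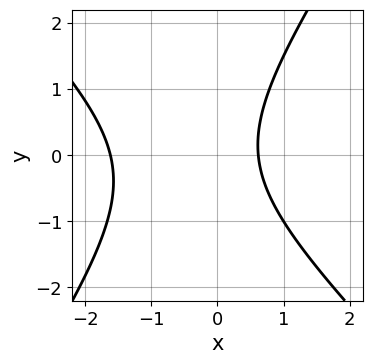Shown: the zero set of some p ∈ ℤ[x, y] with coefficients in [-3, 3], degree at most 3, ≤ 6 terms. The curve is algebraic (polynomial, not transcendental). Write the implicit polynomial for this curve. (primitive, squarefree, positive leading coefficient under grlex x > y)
The degree is 2 — the shape is more complex than any degree-1 curve.
Observable constraints: the curve avoids every integer y-axis point in the box.
Assembling these constraints gives the stated polynomial.

3*x^2 + x*y - 2*y^2 + 3*x - 3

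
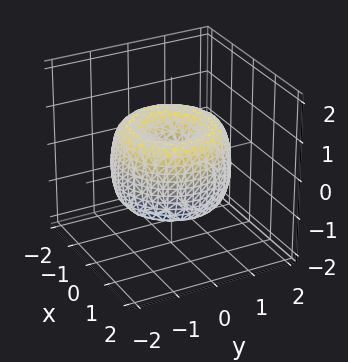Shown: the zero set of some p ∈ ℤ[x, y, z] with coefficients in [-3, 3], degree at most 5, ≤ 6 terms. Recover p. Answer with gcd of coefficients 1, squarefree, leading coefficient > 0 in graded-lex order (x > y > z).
x^4 + 2*x^2*y^2 + y^4 - 2*x^2 - 2*y^2 + z^2

(a) The degree is 4 — the shape is more complex than any degree-3 surface.
(b) By symmetry, every cross-section ⟂ z is a circle, so x, y appear only via x² + y².
(c) Checking where it meets the axes: a circular section at z = -1 has radius exactly 1; it crosses the y-axis at the gridline y = 0; it crosses the x-axis at the gridline x = 0.
(d) Putting this together gives p.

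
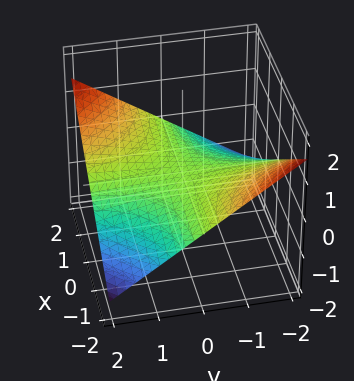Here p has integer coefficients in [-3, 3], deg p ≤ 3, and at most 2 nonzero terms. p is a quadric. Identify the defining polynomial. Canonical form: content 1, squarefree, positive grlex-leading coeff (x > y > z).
x*y - 3*z

The degree is 2 — a hyperbolic paraboloid; a quadric.
From the visible intercepts: it crosses the z-axis at the gridline z = 0; the visible x-axis segment lies entirely on the surface; the visible y-axis segment lies entirely on the surface.
Assembling these constraints gives the stated polynomial.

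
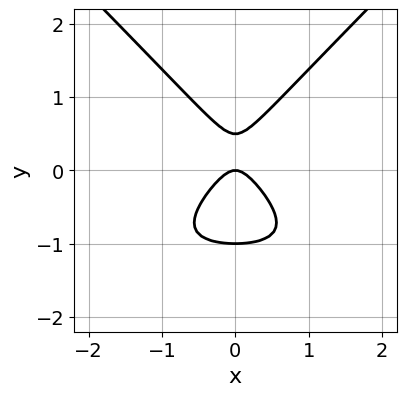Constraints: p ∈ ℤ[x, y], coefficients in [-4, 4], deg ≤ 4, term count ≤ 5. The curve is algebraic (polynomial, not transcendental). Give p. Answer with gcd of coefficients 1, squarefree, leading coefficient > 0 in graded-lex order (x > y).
1. The degree is 3 — a generic line meets the curve in up to 3 points.
2. Symmetries: it's symmetric under x → −x, forcing even powers of x.
3. Against the integer gridlines: one x-axis crossing is at x = 0; the y-axis gridline crossings are at y ∈ {-1, 0}.
4. The integer polynomial consistent with all of this is the stated p.

2*x^2*y - 2*y^3 + 3*x^2 - y^2 + y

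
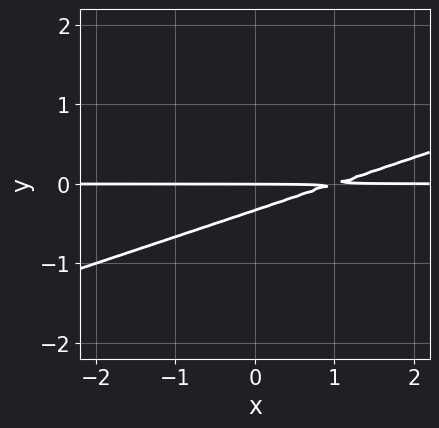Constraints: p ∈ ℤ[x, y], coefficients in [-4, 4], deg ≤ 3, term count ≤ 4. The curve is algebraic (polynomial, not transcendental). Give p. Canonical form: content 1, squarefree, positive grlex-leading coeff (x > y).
(a) The degree is 2 — a generic line meets the curve in up to 2 points.
(b) Observable constraints: the visible x-axis segment lies entirely on the curve; it crosses the y-axis at the gridline y = 0.
(c) Matching integer coefficients to the picture gives p.

x*y - 3*y^2 - y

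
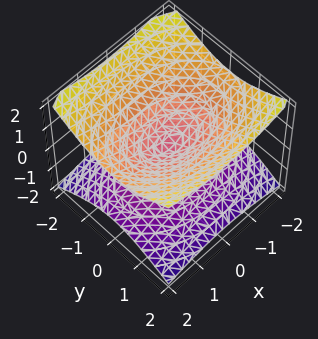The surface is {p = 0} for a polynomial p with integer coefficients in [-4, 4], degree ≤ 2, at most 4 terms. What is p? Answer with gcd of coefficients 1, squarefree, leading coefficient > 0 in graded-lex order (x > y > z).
First, the degree is 2 — two nappes meeting at a single point; a quadric.
Then, symmetries: it's symmetric under z → −z, forcing even powers of z; the y ↦ −y reflection is a symmetry, so y appears only in even powers; the x ↦ −x reflection is a symmetry, so x appears only in even powers.
Then, from the axis intercepts and sections: one y-axis crossing is at y = 0; it meets the x-axis at x = 0 (among the integer gridlines); it meets the z-axis at z = 0 (among the integer gridlines).
Finally, solving for integer coefficients yields p as stated.

x^2 + 2*y^2 - 3*z^2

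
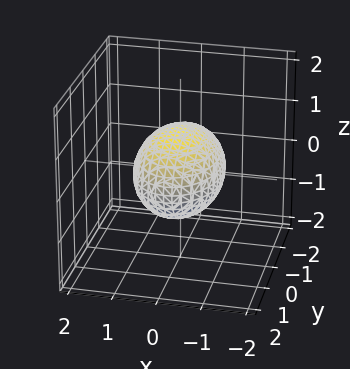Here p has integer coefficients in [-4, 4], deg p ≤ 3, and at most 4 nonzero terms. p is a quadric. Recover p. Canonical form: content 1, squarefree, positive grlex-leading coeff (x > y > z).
2*x^2 + y^2 + 2*z^2 - 2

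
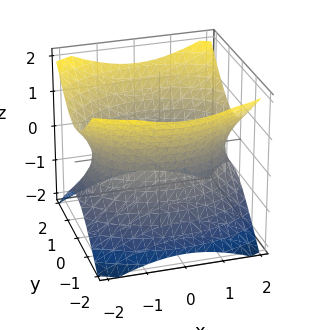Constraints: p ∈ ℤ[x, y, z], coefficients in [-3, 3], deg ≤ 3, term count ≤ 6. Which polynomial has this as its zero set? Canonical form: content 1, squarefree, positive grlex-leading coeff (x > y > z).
1. The degree is 2 — an hourglass — one-sheet hyperboloid; a quadric.
2. Symmetries: the z ↦ −z reflection is a symmetry, so z appears only in even powers; mirror symmetry y ↦ −y ⇒ only even powers of y; it's symmetric under x → −x, forcing even powers of x.
3. From the visible intercepts: no z-intercept at any integer in the box.
4. Assembling these constraints gives the stated polynomial.

x^2 + 2*y^2 - 2*z^2 - 3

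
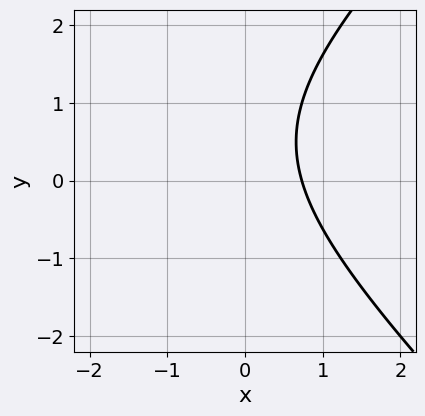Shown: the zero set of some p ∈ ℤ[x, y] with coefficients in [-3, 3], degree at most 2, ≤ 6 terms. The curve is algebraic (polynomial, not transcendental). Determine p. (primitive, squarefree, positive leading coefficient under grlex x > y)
deg p = 2. No degree-1 curve has this shape.
Observable constraints: the curve avoids every integer y-axis point in the box.
Together with the visible shape, these determine p as stated.

x^2 - y^2 + 2*x + y - 2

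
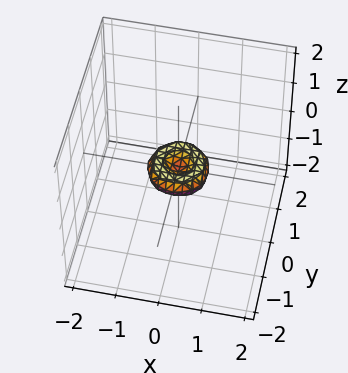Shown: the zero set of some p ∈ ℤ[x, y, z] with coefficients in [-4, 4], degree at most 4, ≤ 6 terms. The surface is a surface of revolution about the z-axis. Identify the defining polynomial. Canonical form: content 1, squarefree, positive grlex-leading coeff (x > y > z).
2*x^4 + 4*x^2*y^2 + 2*y^4 - x^2 - y^2 + 2*z^2

Degree: a generic line meets the surface in up to 4 points, so deg p = 4.
By symmetry, every cross-section ⟂ z is a circle, so x, y appear only via x² + y².
Against the integer gridlines: one z-axis crossing is at z = 0; a circular section at z = 0 has radius between 0 and 1.
These observations pin down the coefficients.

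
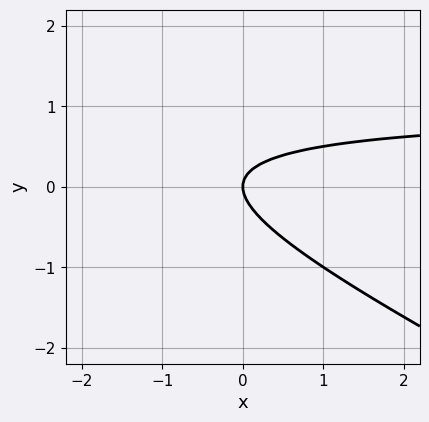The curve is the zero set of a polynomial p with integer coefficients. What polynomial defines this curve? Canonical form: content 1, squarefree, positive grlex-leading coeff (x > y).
First, the degree is 2 — a generic line meets the curve in up to 2 points.
Next, checking where it meets the axes: one y-axis crossing is at y = 0; it meets the x-axis at x = 0 (among the integer gridlines).
Finally, together with the visible shape, these determine p as stated.

x*y + 2*y^2 - x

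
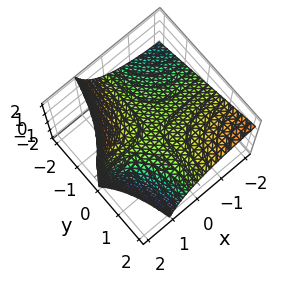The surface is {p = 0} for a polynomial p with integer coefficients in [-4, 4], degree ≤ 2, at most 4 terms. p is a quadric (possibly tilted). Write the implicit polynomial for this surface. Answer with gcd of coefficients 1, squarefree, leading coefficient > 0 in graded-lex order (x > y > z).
x*y - x*z + 2*z

First, degree: the shape is more complex than any degree-1 surface, so deg p = 2.
Then, against the integer gridlines: every point of the y-axis in the box is on the surface; one z-axis crossing is at z = 0; every point of the x-axis in the box is on the surface.
Finally, assembling these constraints gives the stated polynomial.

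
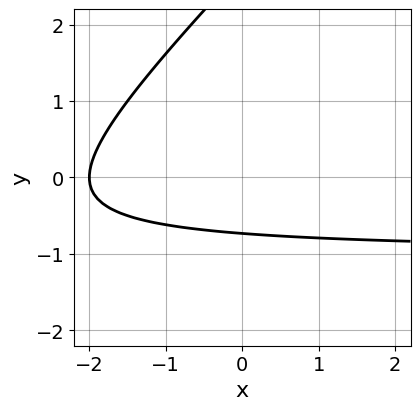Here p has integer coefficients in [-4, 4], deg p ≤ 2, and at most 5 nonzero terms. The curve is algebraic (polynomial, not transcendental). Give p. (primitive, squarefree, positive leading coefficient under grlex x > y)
1. deg p = 2. No degree-1 curve has this shape.
2. From the axis intercepts and sections: it meets the x-axis at x = -2 (among the integer gridlines).
3. Assembling these constraints gives the stated polynomial.

x*y - y^2 + x + 2*y + 2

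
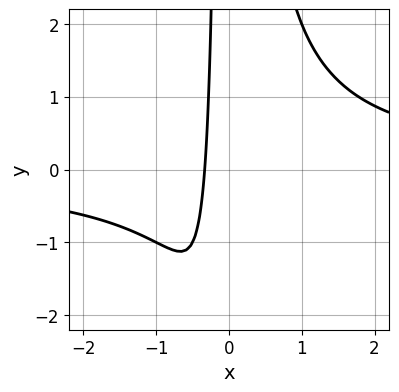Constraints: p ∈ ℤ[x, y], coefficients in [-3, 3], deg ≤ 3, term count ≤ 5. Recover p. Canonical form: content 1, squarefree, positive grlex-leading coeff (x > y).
1. Degree: no degree-2 curve has this shape, so deg p = 3.
2. From the visible intercepts: the curve avoids every integer y-axis point in the box.
3. Together with the visible shape, these determine p as stated.

2*x^2*y - 3*x - 1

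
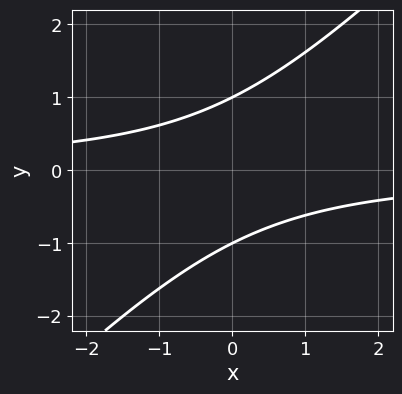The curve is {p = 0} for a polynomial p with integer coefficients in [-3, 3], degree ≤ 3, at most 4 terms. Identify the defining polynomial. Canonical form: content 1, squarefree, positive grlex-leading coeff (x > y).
x*y - y^2 + 1

1. The degree is 2 — a generic line meets the curve in up to 2 points.
2. Observable constraints: the curve avoids every integer x-axis point in the box; the y-axis gridline crossings are at y ∈ {-1, 1}.
3. Assembling these constraints gives the stated polynomial.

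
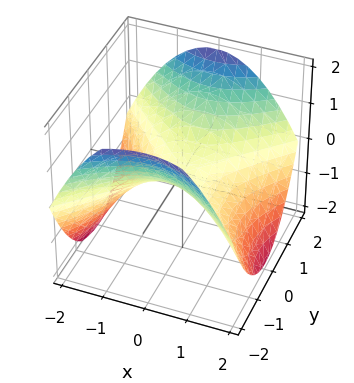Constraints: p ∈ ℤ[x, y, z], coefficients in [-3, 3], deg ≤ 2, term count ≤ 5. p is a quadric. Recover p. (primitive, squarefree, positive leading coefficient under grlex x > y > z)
First, the degree is 2 — a hyperbolic paraboloid; a quadric.
Then, symmetries: mirror symmetry y ↦ −y ⇒ only even powers of y; the x ↦ −x reflection is a symmetry, so x appears only in even powers.
Then, from the visible intercepts: it crosses the z-axis at the gridline z = 0; it meets the y-axis at y = 0 (among the integer gridlines); it meets the x-axis at x = 0 (among the integer gridlines).
Finally, the integer polynomial consistent with all of this is the stated p.

x^2 - y^2 + 2*z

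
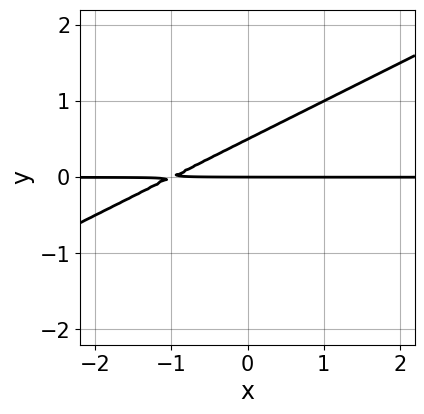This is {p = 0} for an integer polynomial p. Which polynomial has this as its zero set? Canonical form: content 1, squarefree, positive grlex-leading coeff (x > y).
x*y - 2*y^2 + y

(a) deg p = 2.
(b) Observable constraints: every point of the x-axis in the box is on the curve; it crosses the y-axis at the gridline y = 0.
(c) Matching integer coefficients to the picture gives p.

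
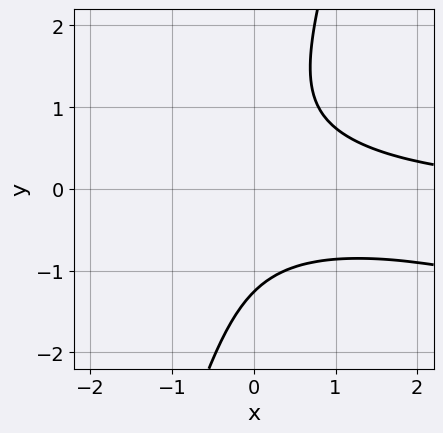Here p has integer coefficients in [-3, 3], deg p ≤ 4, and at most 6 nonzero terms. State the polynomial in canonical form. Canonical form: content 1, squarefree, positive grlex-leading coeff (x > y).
x^2*y + 3*x*y^2 - y^3 - 2

First, the degree is 3 — no degree-2 curve has this shape.
Then, from the axis intercepts and sections: it misses every integer gridline on the x-axis.
Finally, fitting integer coefficients to these (and the overall shape) gives p.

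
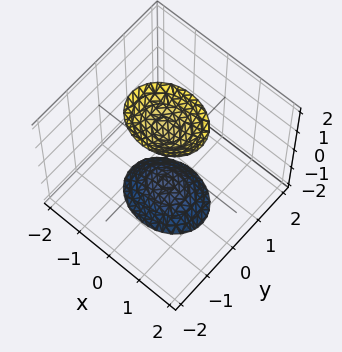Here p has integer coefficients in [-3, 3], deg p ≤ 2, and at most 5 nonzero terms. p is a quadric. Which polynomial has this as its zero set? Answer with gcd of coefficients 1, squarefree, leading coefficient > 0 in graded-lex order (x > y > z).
2*x^2 + 3*y^2 - z^2 + 2

There are 2 components.
Degree: two separate bowl-shaped sheets opening away from each other; a quadric, so deg p = 2.
Symmetries: it's symmetric under x → −x, forcing even powers of x; the z ↦ −z reflection is a symmetry, so z appears only in even powers; mirror symmetry y ↦ −y ⇒ only even powers of y.
Checking where it meets the axes: the surface avoids every integer y-axis point in the box; no x-intercept at any integer in the box.
Putting this together gives p.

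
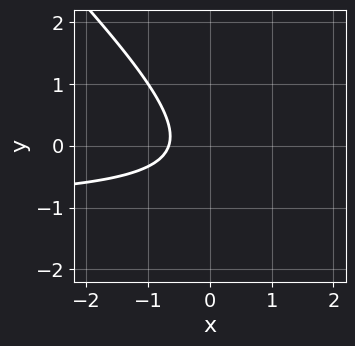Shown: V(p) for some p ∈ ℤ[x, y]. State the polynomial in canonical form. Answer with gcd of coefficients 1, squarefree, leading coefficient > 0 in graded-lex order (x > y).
Degree: no degree-1 curve has this shape, so deg p = 2.
Reading off the gridlines: it misses every integer gridline on the y-axis.
Assembling these constraints gives the stated polynomial.

3*x*y + 3*y^2 + 3*x + y + 2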